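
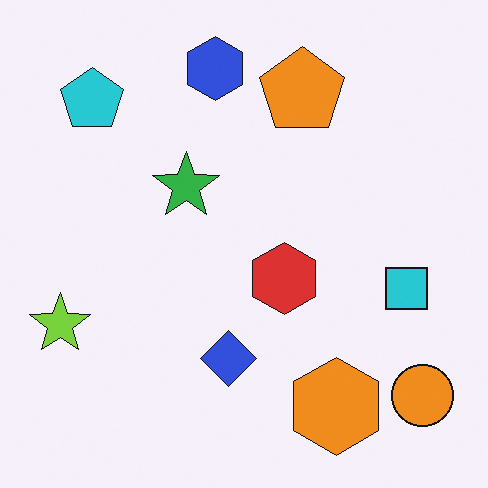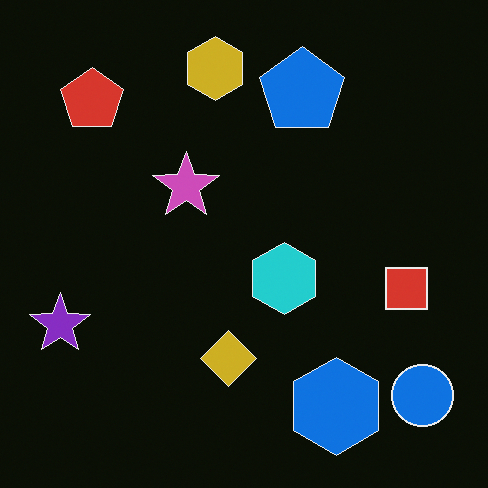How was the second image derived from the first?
The transformation is: color-inverted (negative).

The light background has become dark and every shape's color is its complement — a photographic negative.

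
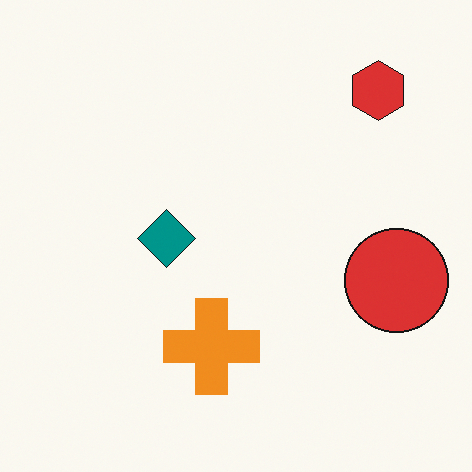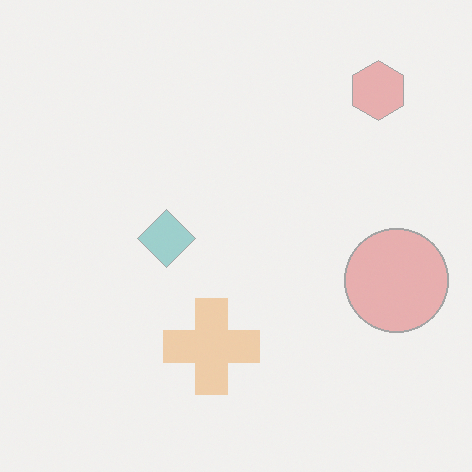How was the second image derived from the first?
Given much lower contrast.

Tones are pushed toward mid-grey across the whole image — a global contrast change.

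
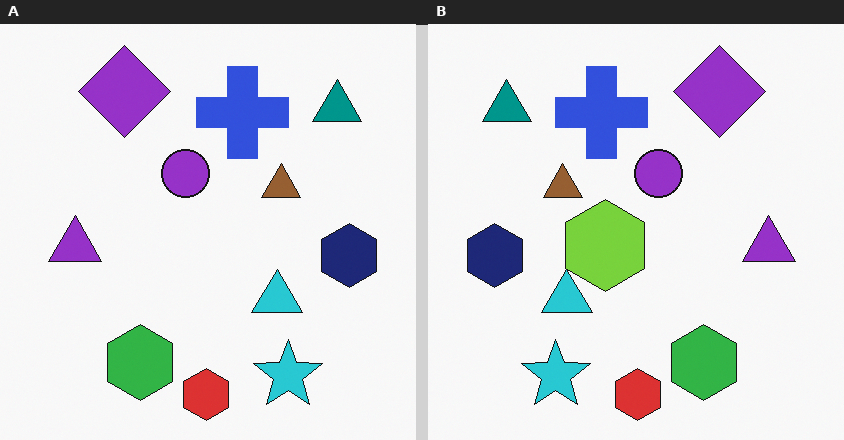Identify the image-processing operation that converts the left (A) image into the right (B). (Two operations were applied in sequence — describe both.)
This is the original image flipped horizontally (left ↔ right), then overlaid with an additional lime hexagon.

The navy hexagon is in the right of the left (A) image and the left of the right (B) — shapes on opposite sides of the vertical midline have swapped in a mirror flip. A lime hexagon appears in the right (B) image that is absent from the left (A).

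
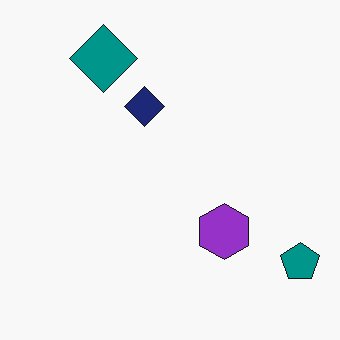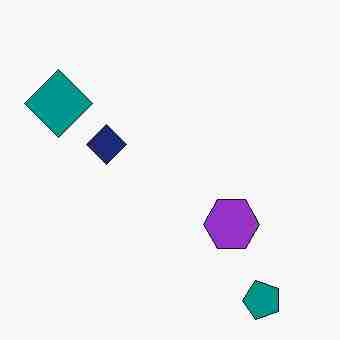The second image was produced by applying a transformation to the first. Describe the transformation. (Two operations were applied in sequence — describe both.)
The second image is the first heavily JPEG-compressed with obvious blocking artifacts, then transposed (reflected across the top-left ↔ bottom-right diagonal).

Blocky 8×8 compression artifacts appear around shape edges and the flat background shows ringing — characteristic JPEG degradation. Shapes have swapped their row and column positions — what was in the top-right is now in the bottom-left — a diagonal reflection.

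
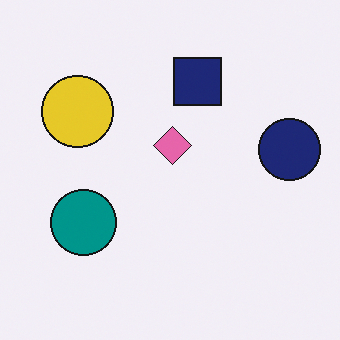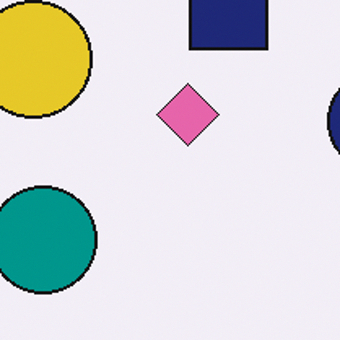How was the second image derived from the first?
It was cropped tightly and scaled back up.

The visible shapes are larger and the field of view is narrower; shapes near the original edges may be partly or wholly outside the frame — a crop-and-rescale.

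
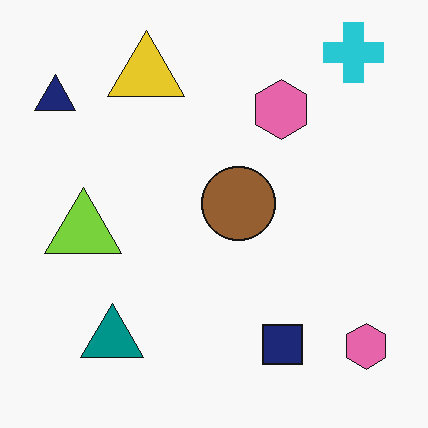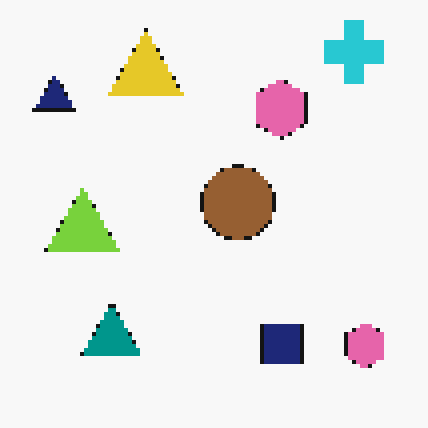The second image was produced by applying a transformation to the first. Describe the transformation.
Mildly pixelated.

Shapes are reduced to large square blocks; fine edges and outlines are lost — a downscale-then-upscale (mosaic) effect.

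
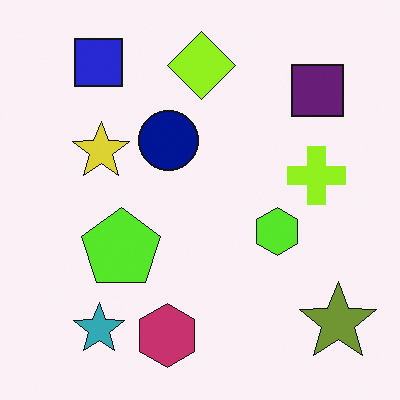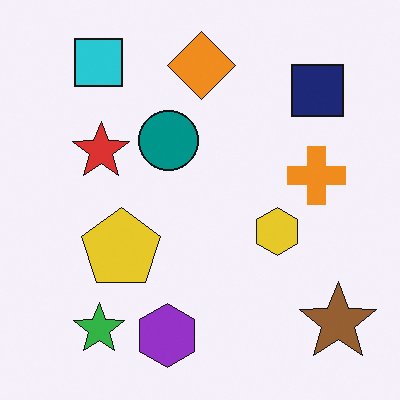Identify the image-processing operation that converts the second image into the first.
The image was hue-shifted slightly.

Every shape's color has rotated by the same amount around the hue wheel — a uniform hue shift.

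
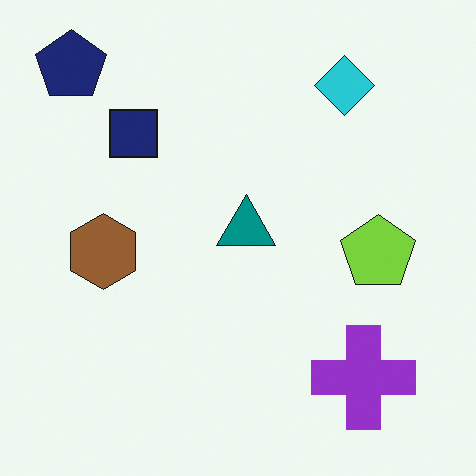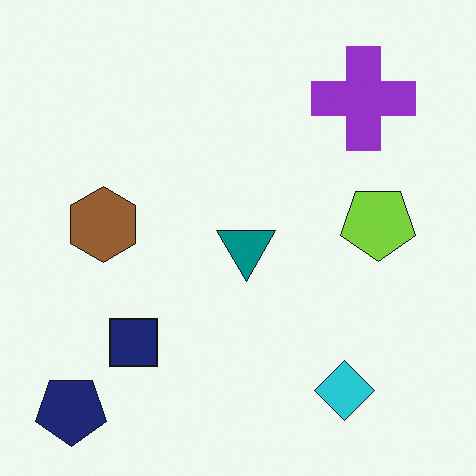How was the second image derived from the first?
The transformation is: flipped vertically (top ↔ bottom).

The navy pentagon is in the top-left of the first image and the bottom-left of the second — shapes on opposite sides of the horizontal midline have swapped in a mirror flip.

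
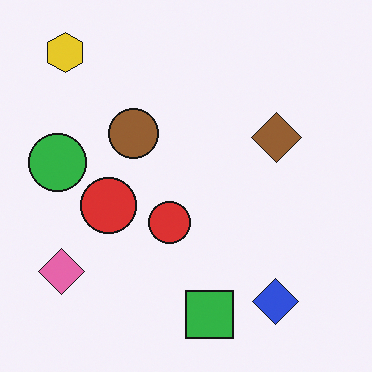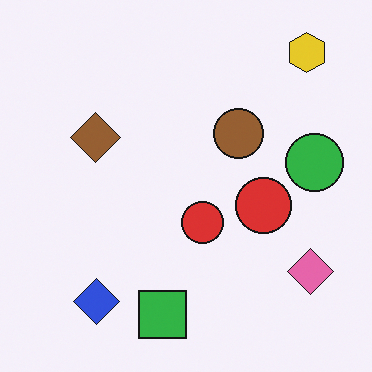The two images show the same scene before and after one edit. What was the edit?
The second image is the first flipped horizontally (left ↔ right).

The green circle is in the left of the first image and the right of the second — shapes on opposite sides of the vertical midline have swapped in a mirror flip.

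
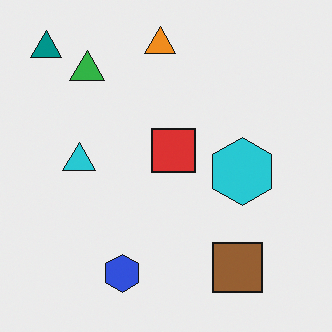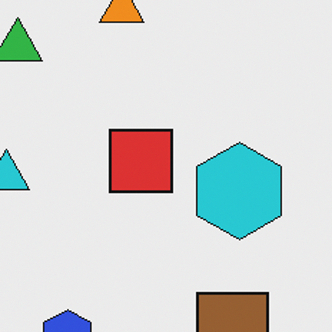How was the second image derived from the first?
This is the original image cropped slightly and scaled back up.

The visible shapes are larger and the field of view is narrower; shapes near the original edges may be partly or wholly outside the frame — a crop-and-rescale.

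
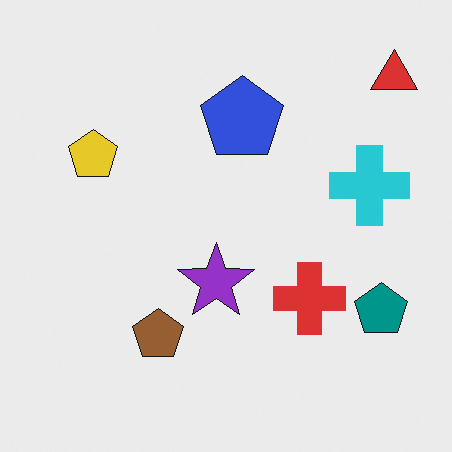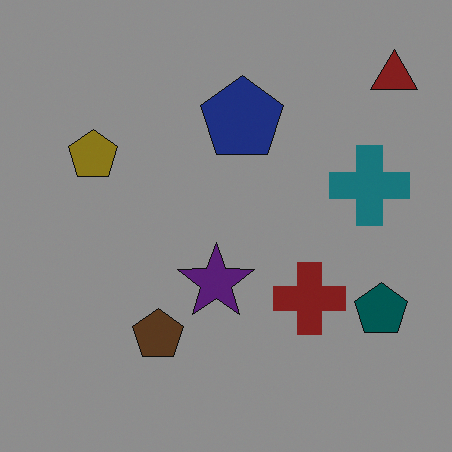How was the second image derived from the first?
Substantially darkened.

Every pixel — background and shapes alike — is uniformly darkened.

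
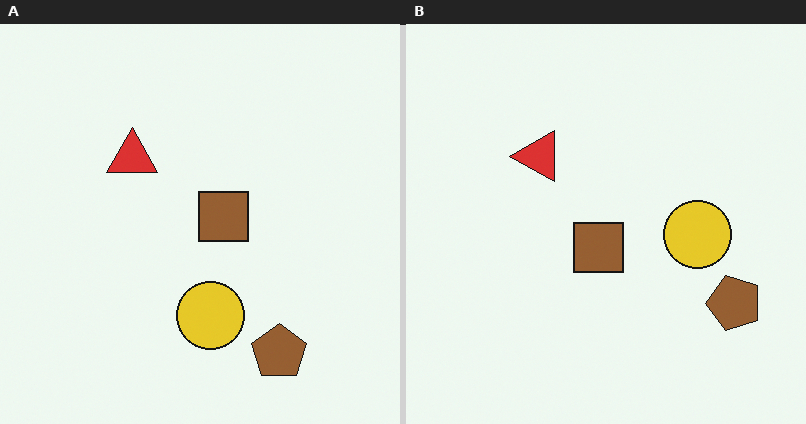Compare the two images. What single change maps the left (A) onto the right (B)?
Transposed (reflected across the top-left ↔ bottom-right diagonal).

Shapes have swapped their row and column positions — what was in the top-right is now in the bottom-left — a diagonal reflection.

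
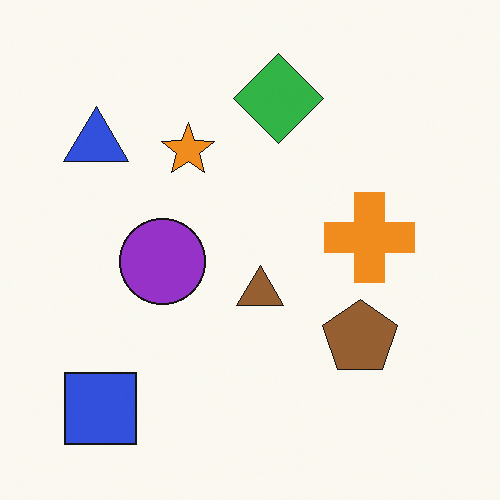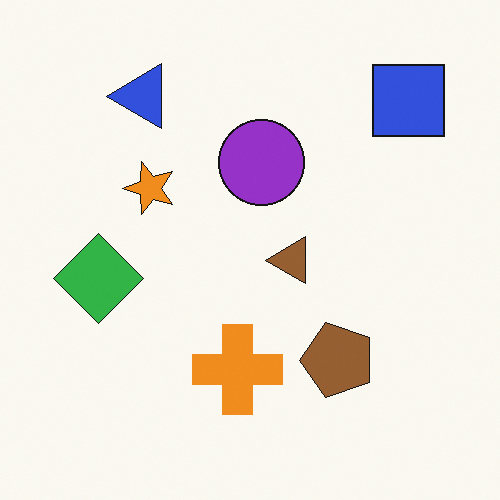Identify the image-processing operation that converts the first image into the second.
Transposed (reflected across the top-left ↔ bottom-right diagonal).

Shapes have swapped their row and column positions — what was in the top-right is now in the bottom-left — a diagonal reflection.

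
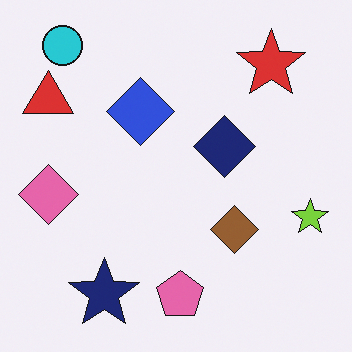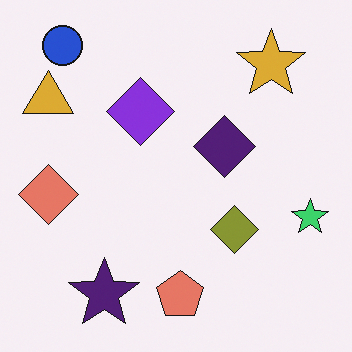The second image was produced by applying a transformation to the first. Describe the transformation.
The image was hue-shifted by a small amount.

Every shape's color has rotated by the same amount around the hue wheel — a uniform hue shift.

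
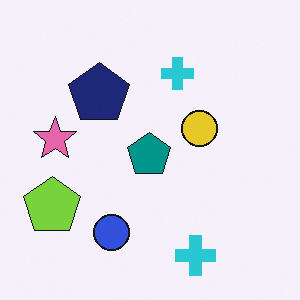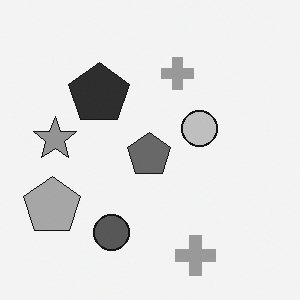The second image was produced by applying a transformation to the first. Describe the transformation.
The transformation is: converted to grayscale.

All color is removed — every shape is now a shade of grey.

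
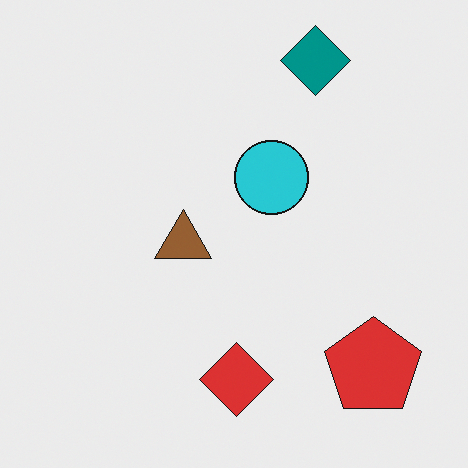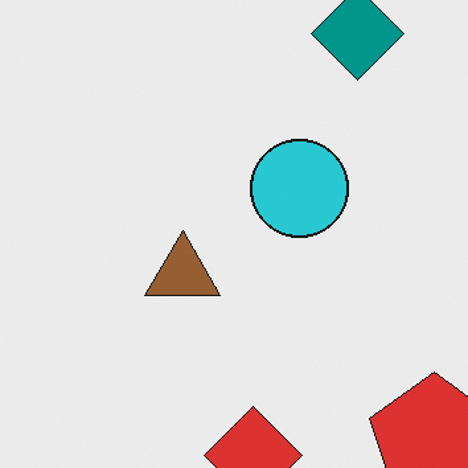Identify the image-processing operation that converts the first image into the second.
The image was cropped to a modestly smaller region and rescaled.

The visible shapes are larger and the field of view is narrower; shapes near the original edges may be partly or wholly outside the frame — a crop-and-rescale.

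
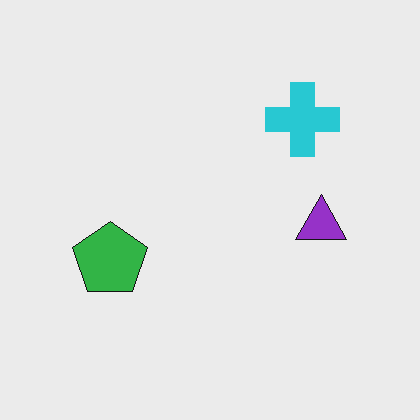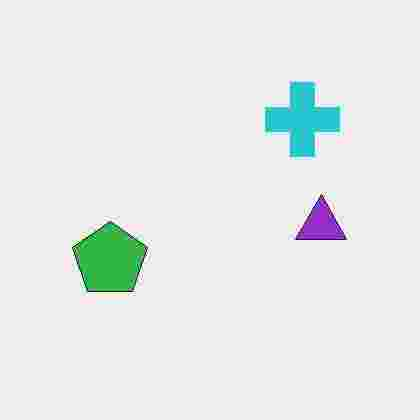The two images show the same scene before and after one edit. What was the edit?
The transformation is: heavily JPEG-compressed with obvious blocking artifacts.

Blocky 8×8 compression artifacts appear around shape edges and the flat background shows ringing — characteristic JPEG degradation.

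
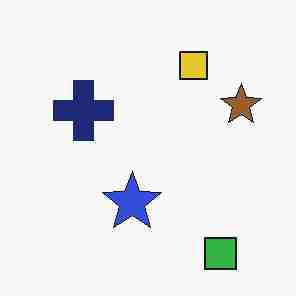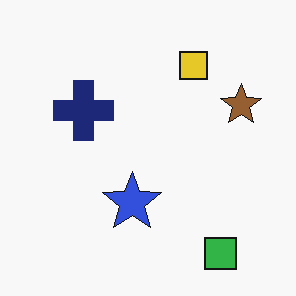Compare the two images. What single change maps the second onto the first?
The first image is the second degraded with heavy JPEG compression.

Blocky 8×8 compression artifacts appear around shape edges and the flat background shows ringing — characteristic JPEG degradation.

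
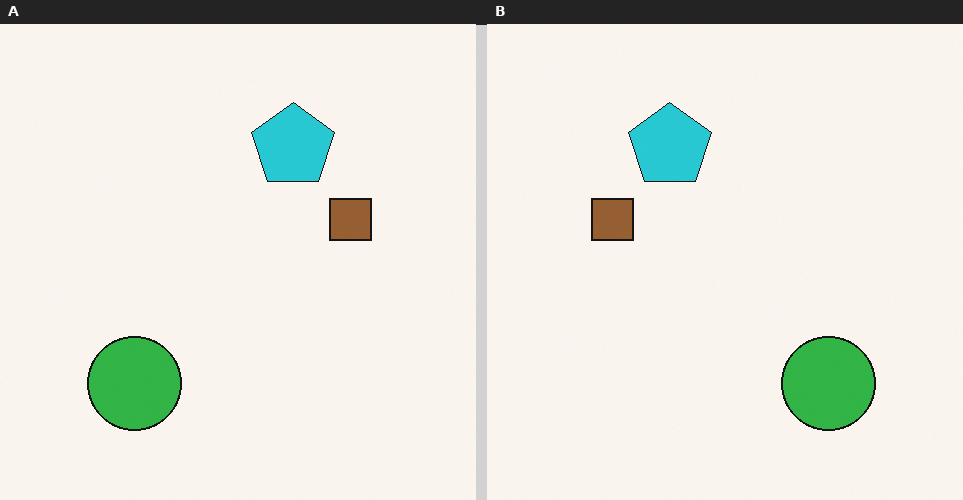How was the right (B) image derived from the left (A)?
It was flipped horizontally (left ↔ right).

The brown square is in the right of the left (A) image and the left of the right (B) — shapes on opposite sides of the vertical midline have swapped in a mirror flip.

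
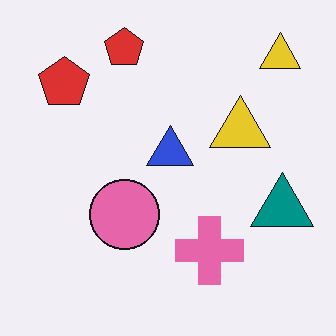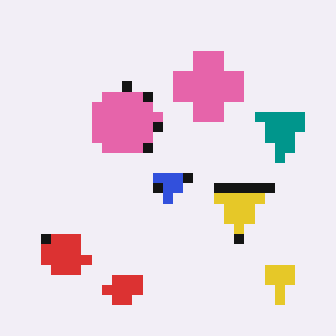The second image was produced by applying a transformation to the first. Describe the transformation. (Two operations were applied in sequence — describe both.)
Heavily pixelated into large blocks, then flipped vertically (top ↔ bottom).

Shapes are reduced to large square blocks; fine edges and outlines are lost — a downscale-then-upscale (mosaic) effect. The pink cross is in the bottom of the first image and the top of the second — shapes on opposite sides of the horizontal midline have swapped in a mirror flip.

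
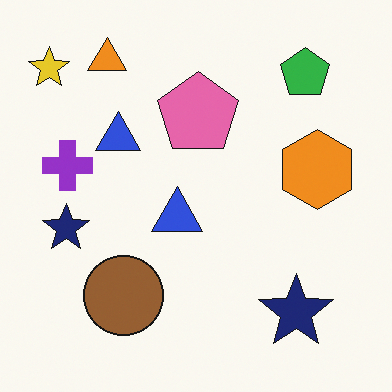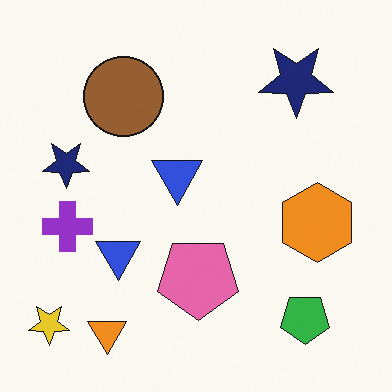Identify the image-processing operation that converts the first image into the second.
This is the original image flipped vertically (top ↔ bottom).

The orange triangle is in the top-left of the first image and the bottom-left of the second — shapes on opposite sides of the horizontal midline have swapped in a mirror flip.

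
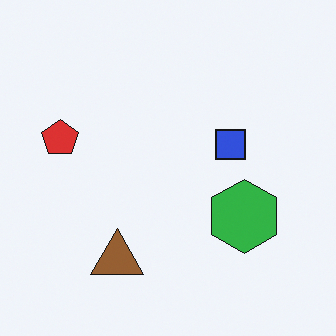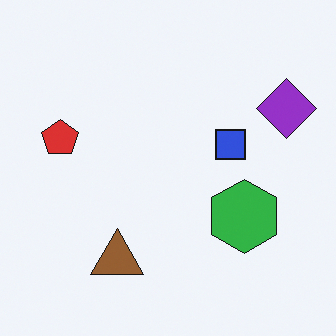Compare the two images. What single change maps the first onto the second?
It was overlaid with an additional purple diamond.

A purple diamond appears in the second image that is absent from the first.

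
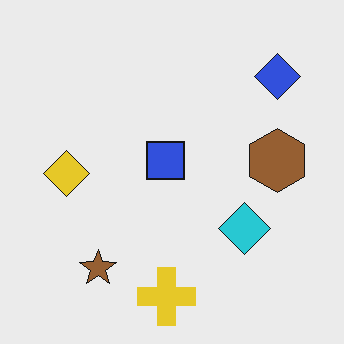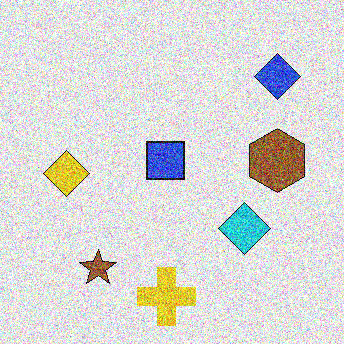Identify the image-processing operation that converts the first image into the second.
This is the original image degraded with a thick layer of grain.

Random speckle covers the whole image, including the flat background.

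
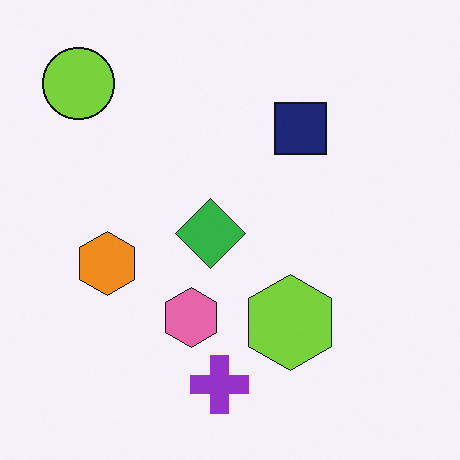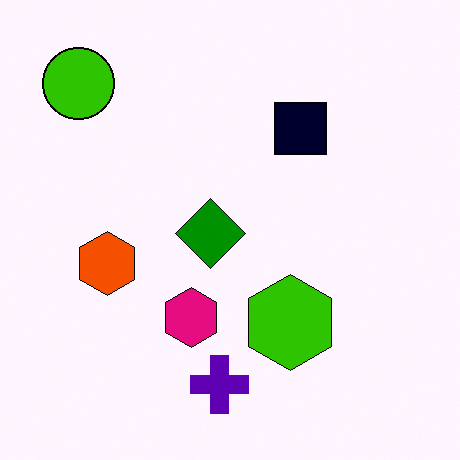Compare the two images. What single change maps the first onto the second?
The transformation is: given much higher contrast.

Tones are pushed away from mid-grey across the whole image — a global contrast change.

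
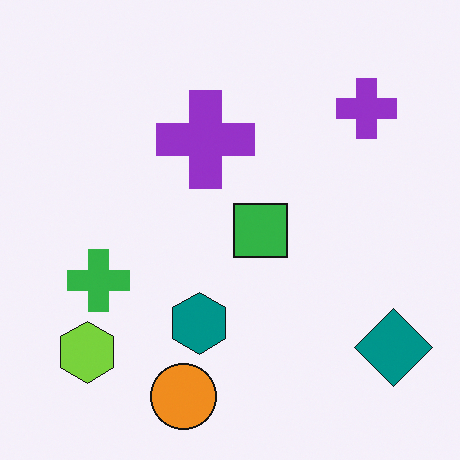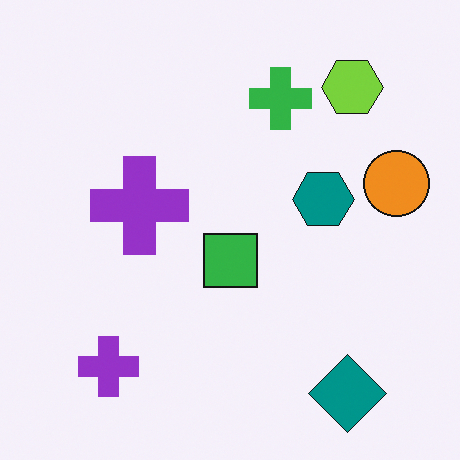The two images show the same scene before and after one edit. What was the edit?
The second image is the first transposed (reflected across the top-left ↔ bottom-right diagonal).

Shapes have swapped their row and column positions — what was in the top-right is now in the bottom-left — a diagonal reflection.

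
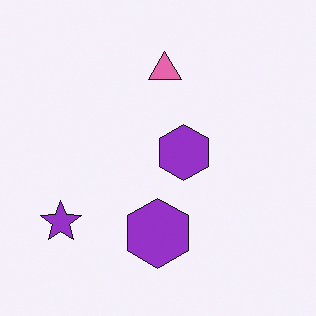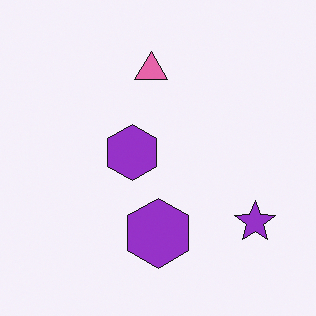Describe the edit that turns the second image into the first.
This is the original image flipped horizontally (left ↔ right).

The purple star is in the bottom-right of the second image and the bottom-left of the first — shapes on opposite sides of the vertical midline have swapped in a mirror flip.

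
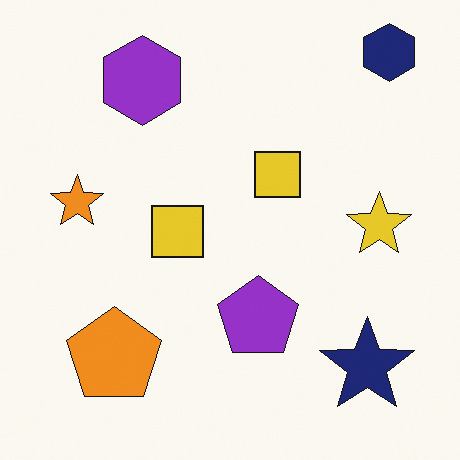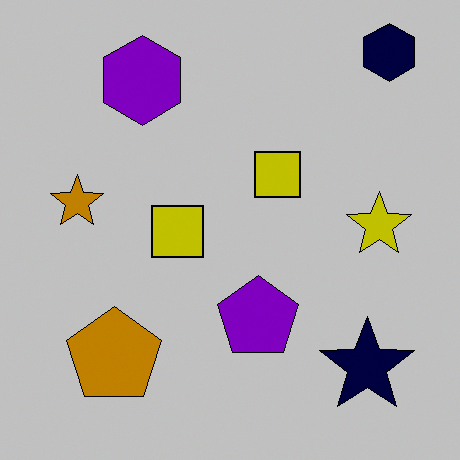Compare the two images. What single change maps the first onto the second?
Aggressively posterized.

Each flat color has snapped to a coarser quantized level — most visibly, the near-white background has dropped to a flat grey.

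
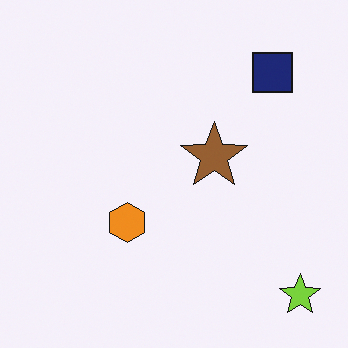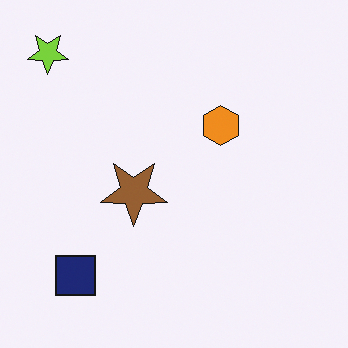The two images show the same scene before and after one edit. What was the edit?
The second image is the first rotated 180°.

The lime star sits in the bottom-right of the first image and the top-left of the second — consistent with a whole-image 180° rotation.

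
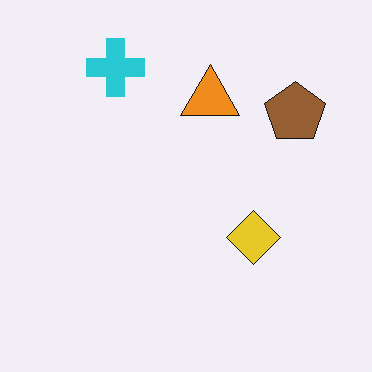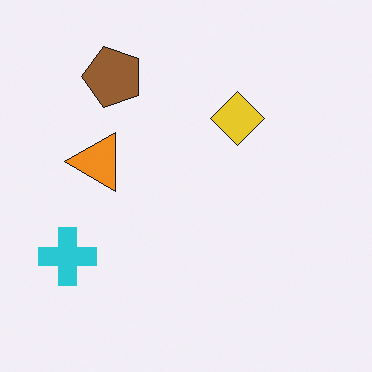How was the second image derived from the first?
Rotated 90° counter-clockwise.

The cyan cross sits in the top-left of the first image and the bottom-left of the second — consistent with a whole-image 90° counter-clockwise rotation.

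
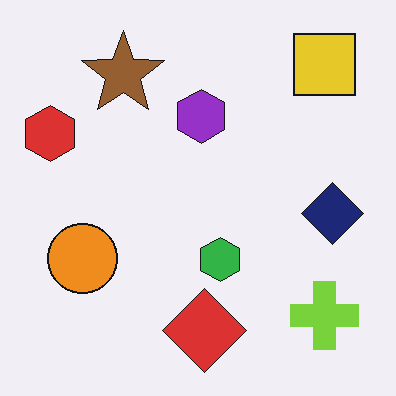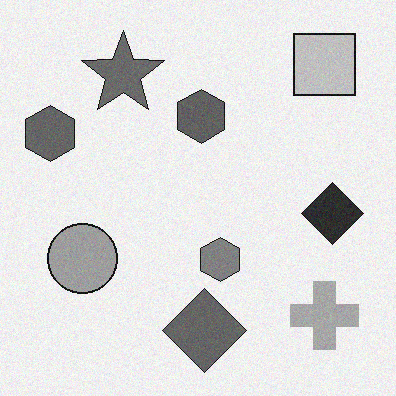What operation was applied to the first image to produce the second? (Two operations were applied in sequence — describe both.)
Converted to grayscale, then degraded with subtle gaussian noise.

All color is removed — every shape is now a shade of grey. Random speckle covers the whole image, including the flat background.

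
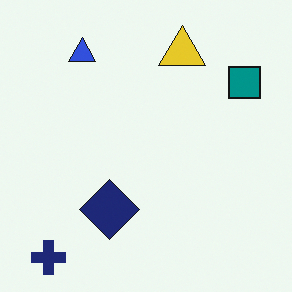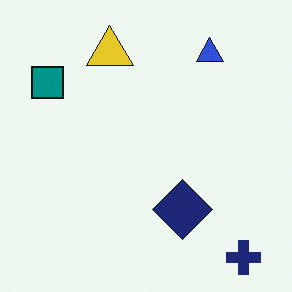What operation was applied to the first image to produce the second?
The second image is the first flipped horizontally (left ↔ right).

The teal square is in the top-right of the first image and the top-left of the second — shapes on opposite sides of the vertical midline have swapped in a mirror flip.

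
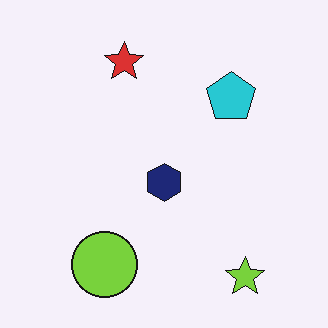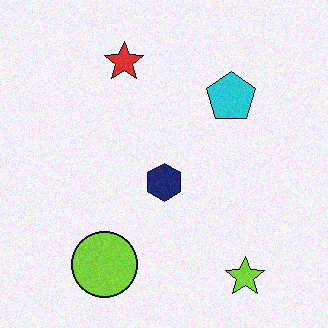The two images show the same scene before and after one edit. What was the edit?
The second image is the first degraded with light additive noise.

Random speckle covers the whole image, including the flat background.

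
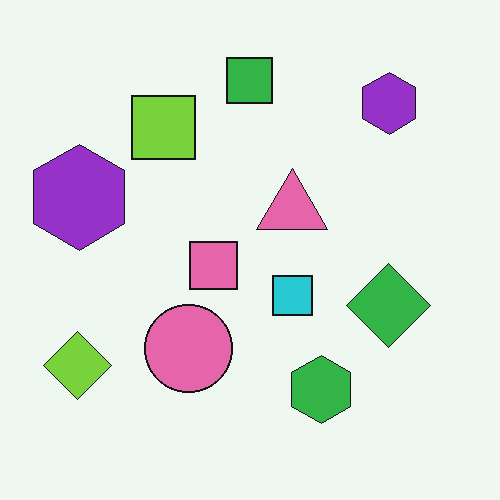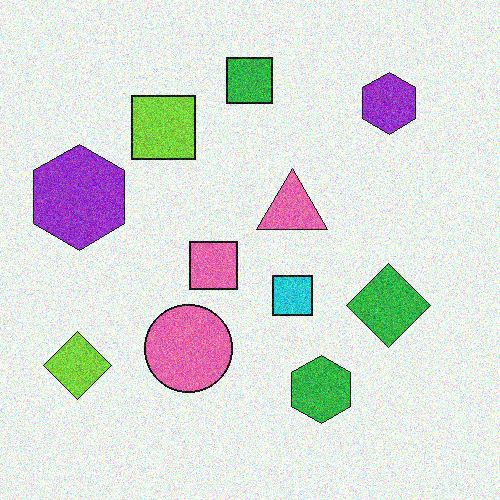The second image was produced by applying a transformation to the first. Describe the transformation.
The image was degraded with moderate additive noise.

Random speckle covers the whole image, including the flat background.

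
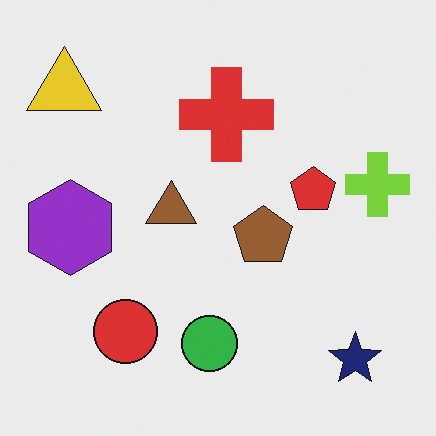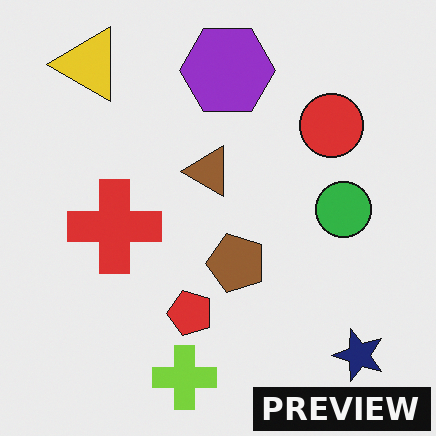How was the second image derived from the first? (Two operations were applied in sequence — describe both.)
It was transposed (reflected across the top-left ↔ bottom-right diagonal), then watermarked with the text "PREVIEW" in the lower-right corner.

Shapes have swapped their row and column positions — what was in the top-right is now in the bottom-left — a diagonal reflection. A dark label reading "PREVIEW" appears in the lower-right corner.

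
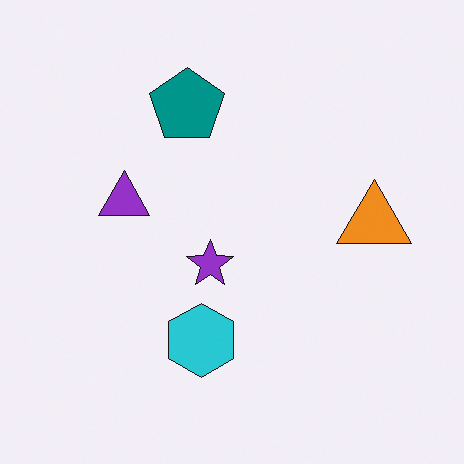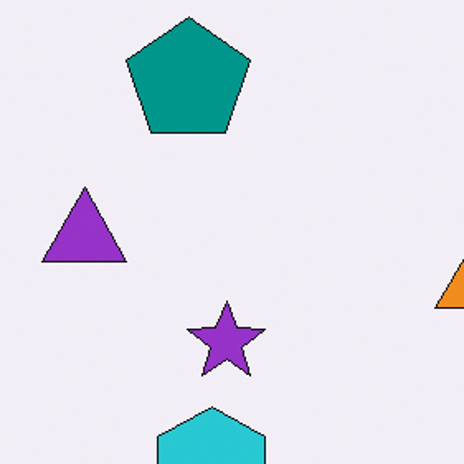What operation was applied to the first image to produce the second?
The second image is the first cropped to a noticeably smaller region and rescaled.

The visible shapes are larger and the field of view is narrower; shapes near the original edges may be partly or wholly outside the frame — a crop-and-rescale.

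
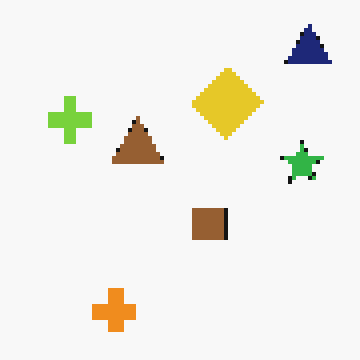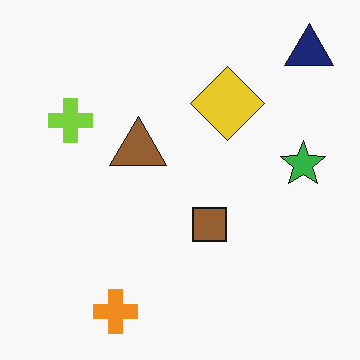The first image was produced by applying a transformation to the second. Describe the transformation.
The first image is the second mildly pixelated.

Shapes are reduced to large square blocks; fine edges and outlines are lost — a downscale-then-upscale (mosaic) effect.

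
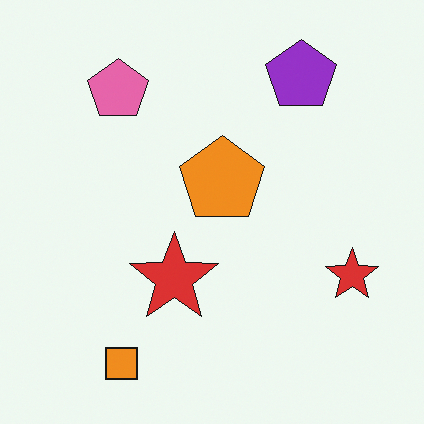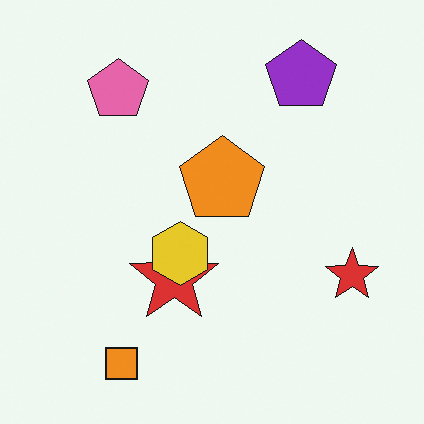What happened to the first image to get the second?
This is the original image overlaid with an additional yellow hexagon.

A yellow hexagon appears in the second image that is absent from the first.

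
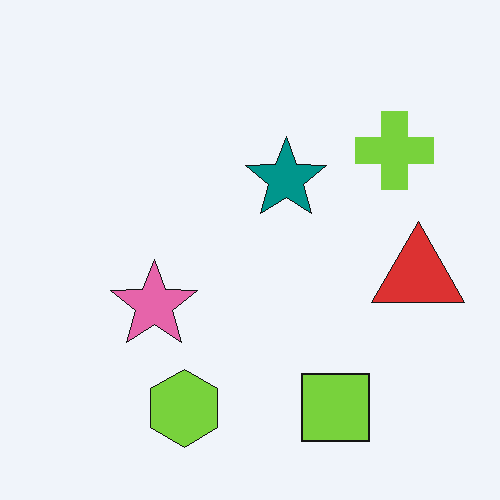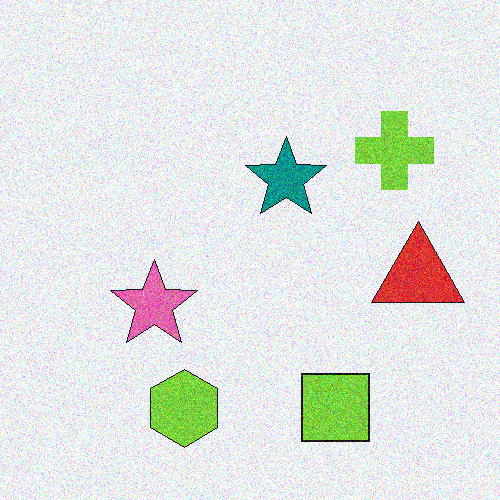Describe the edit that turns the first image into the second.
Degraded with moderate additive noise.

Random speckle covers the whole image, including the flat background.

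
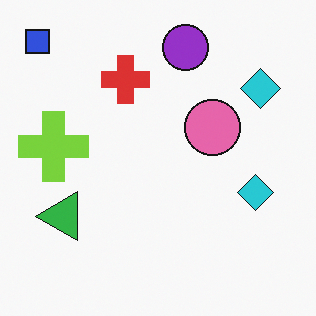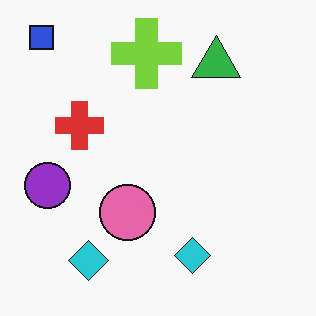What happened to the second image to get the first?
The transformation is: transposed (reflected across the top-left ↔ bottom-right diagonal).

Shapes have swapped their row and column positions — what was in the top-right is now in the bottom-left — a diagonal reflection.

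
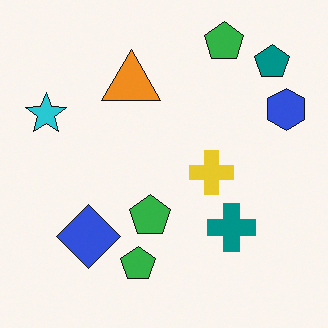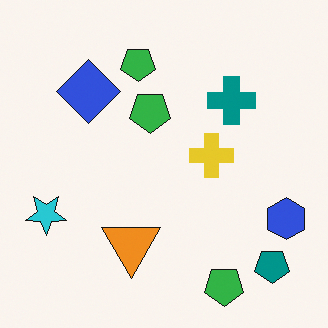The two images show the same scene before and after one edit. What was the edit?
The second image is the first flipped vertically (top ↔ bottom).

The teal pentagon is in the top-right of the first image and the bottom-right of the second — shapes on opposite sides of the horizontal midline have swapped in a mirror flip.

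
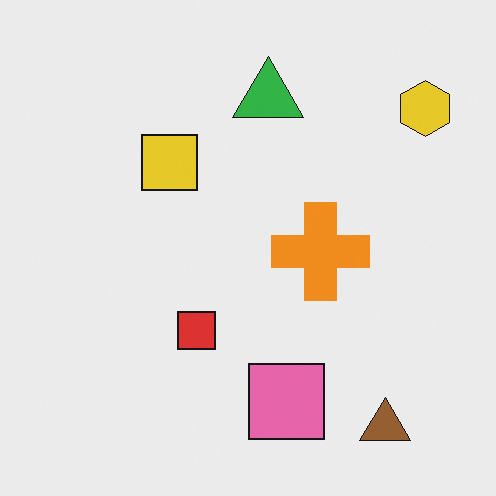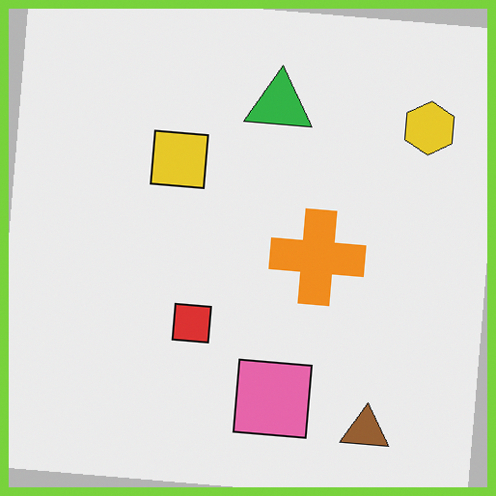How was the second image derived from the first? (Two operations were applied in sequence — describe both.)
The image was rotated clockwise by a small amount, then framed with a lime border.

Every shape is tilted by the same angle and the image corners show triangular fill wedges — a whole-image rotation by a non-right angle. A solid lime frame runs around the edge of the second image, with the content slightly shrunk inside it.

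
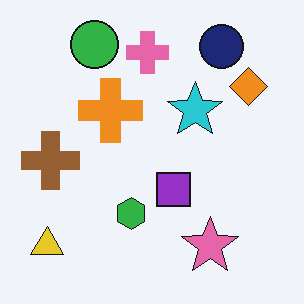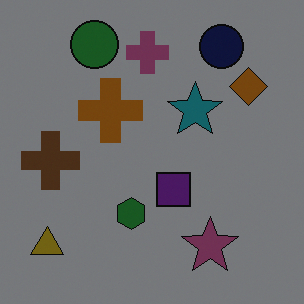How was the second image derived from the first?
It was darkened a lot.

Every pixel — background and shapes alike — is uniformly darkened.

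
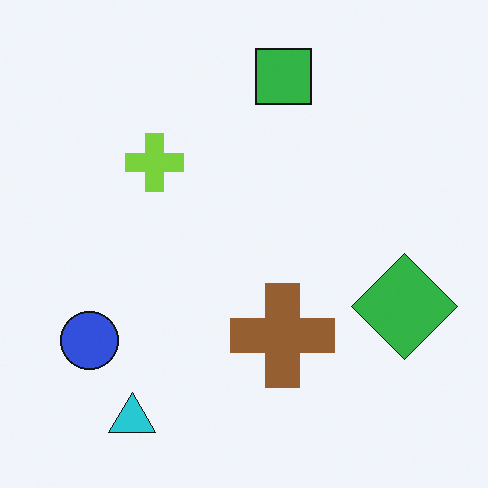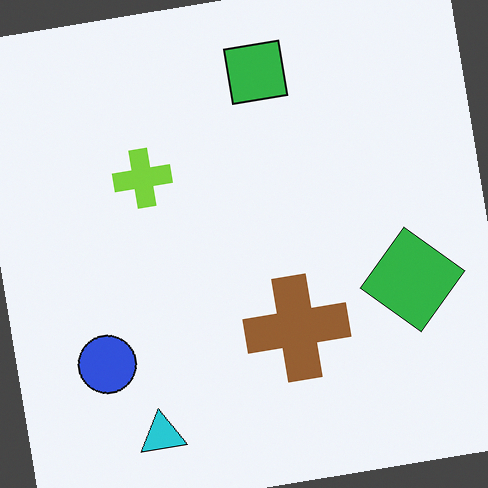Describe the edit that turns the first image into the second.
The image was rotated counter-clockwise by a few degrees.

Every shape is tilted by the same angle and the image corners show triangular fill wedges — a whole-image rotation by a non-right angle.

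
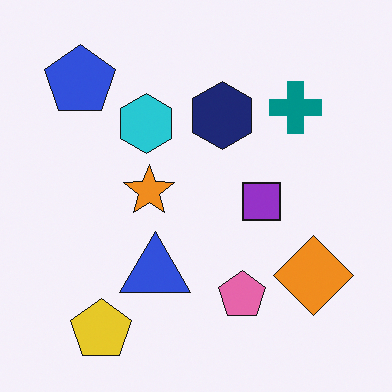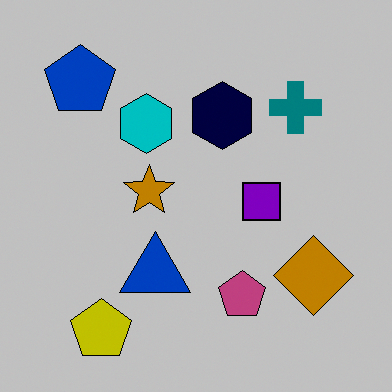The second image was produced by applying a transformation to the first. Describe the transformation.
Heavily posterized to just a handful of flat colors.

Each flat color has snapped to a coarser quantized level — most visibly, the near-white background has dropped to a flat grey.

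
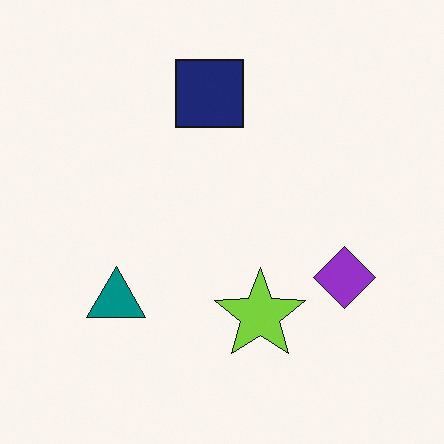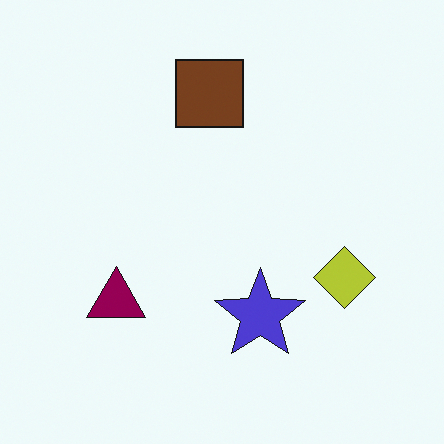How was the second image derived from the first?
Hue-shifted by a moderate amount.

Every shape's color has rotated by the same amount around the hue wheel — a uniform hue shift.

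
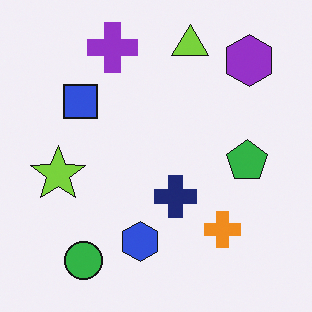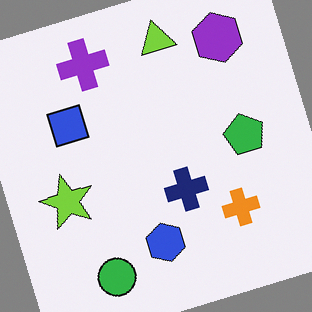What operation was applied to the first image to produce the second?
The image was rotated counter-clockwise by a clearly visible amount.

Every shape is tilted by the same angle and the image corners show triangular fill wedges — a whole-image rotation by a non-right angle.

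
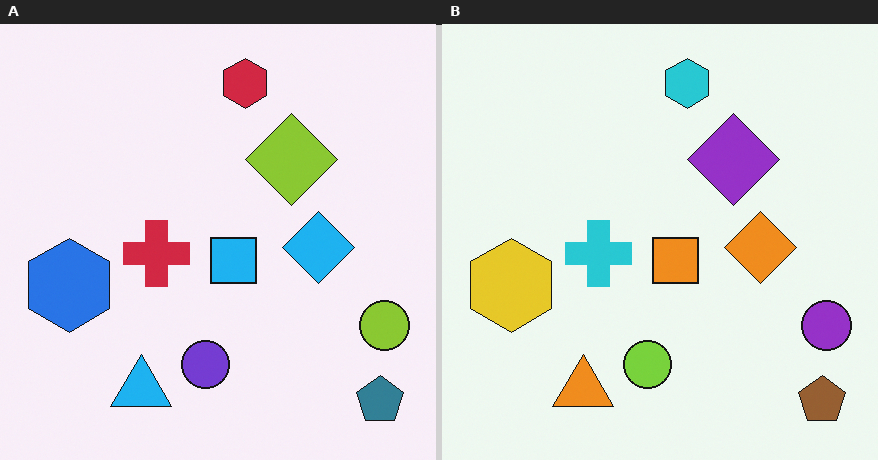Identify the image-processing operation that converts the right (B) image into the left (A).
The transformation is: hue-shifted by a large amount.

Every shape's color has rotated by the same amount around the hue wheel — a uniform hue shift.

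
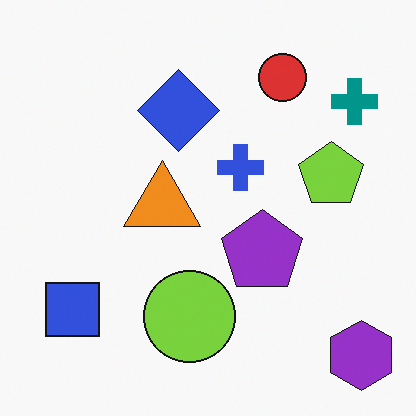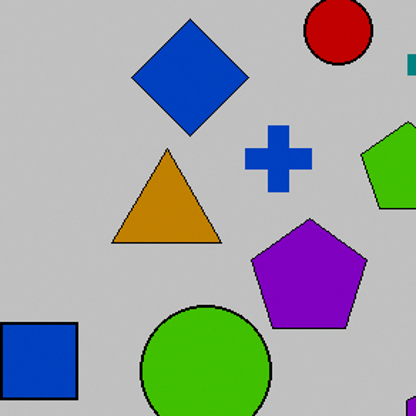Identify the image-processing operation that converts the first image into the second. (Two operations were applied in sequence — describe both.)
Aggressively posterized, then cropped slightly and scaled back up.

Each flat color has snapped to a coarser quantized level — most visibly, the near-white background has dropped to a flat grey. The visible shapes are larger and the field of view is narrower; shapes near the original edges may be partly or wholly outside the frame — a crop-and-rescale.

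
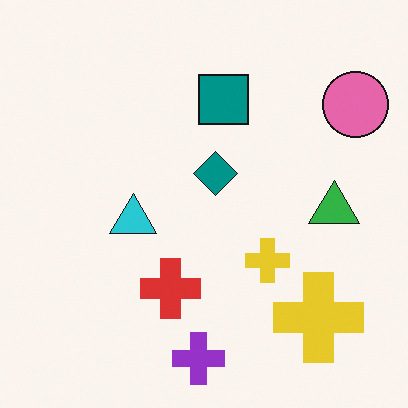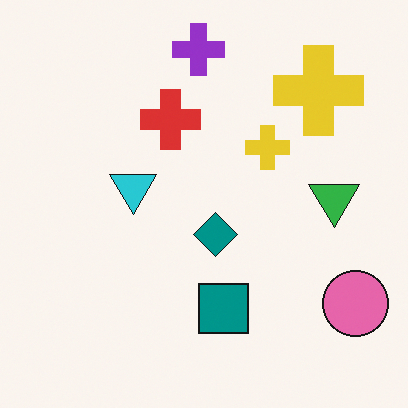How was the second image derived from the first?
The image was flipped vertically (top ↔ bottom).

The purple cross is in the bottom of the first image and the top of the second — shapes on opposite sides of the horizontal midline have swapped in a mirror flip.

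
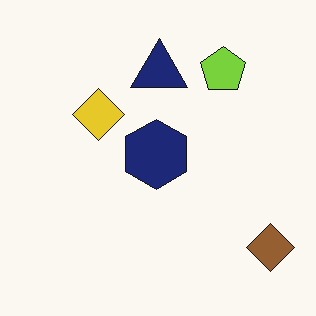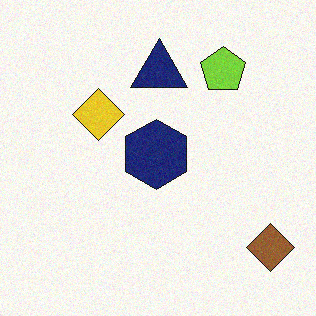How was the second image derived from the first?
The image was degraded with subtle gaussian noise.

Random speckle covers the whole image, including the flat background.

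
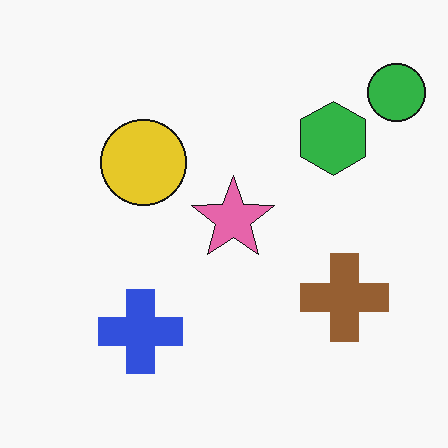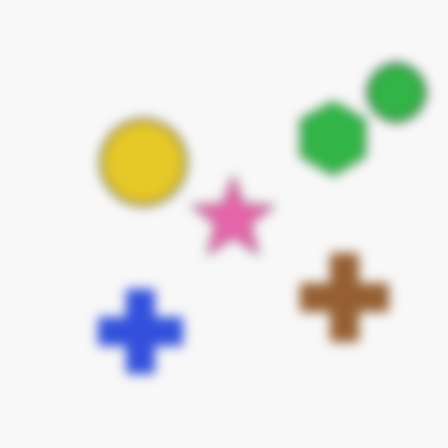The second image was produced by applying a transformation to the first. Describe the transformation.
This is the original image strongly gaussian-blurred.

Shape edges and outlines are uniformly softened across the whole image.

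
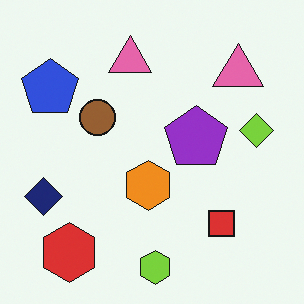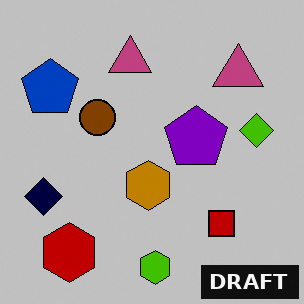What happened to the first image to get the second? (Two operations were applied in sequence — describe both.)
The second image is the first heavily posterized to just a handful of flat colors, then watermarked with the text "DRAFT" in the lower-right corner.

Each flat color has snapped to a coarser quantized level — most visibly, the near-white background has dropped to a flat grey. A dark label reading "DRAFT" appears in the lower-right corner.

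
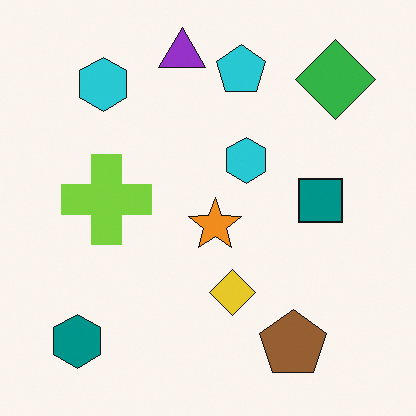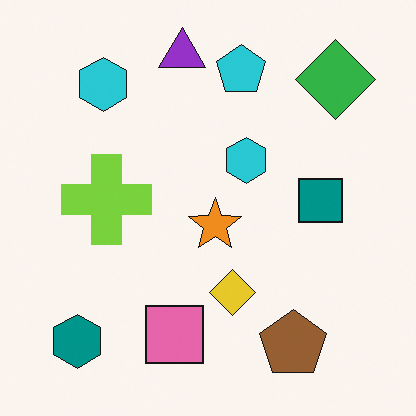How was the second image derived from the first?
The transformation is: overlaid with an additional pink square.

A pink square appears in the second image that is absent from the first.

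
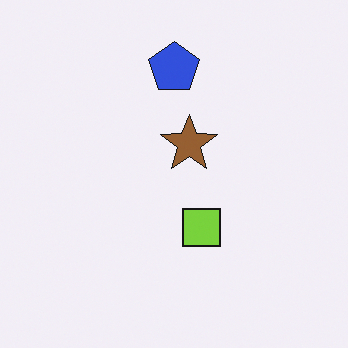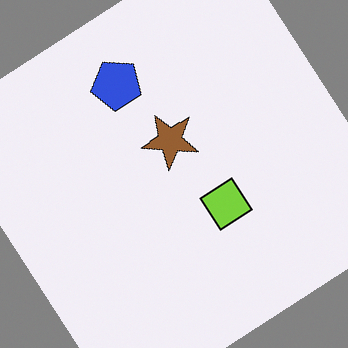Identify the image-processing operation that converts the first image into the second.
This is the original image rotated counter-clockwise by a large amount — several tens of degrees.

Every shape is tilted by the same angle and the image corners show triangular fill wedges — a whole-image rotation by a non-right angle.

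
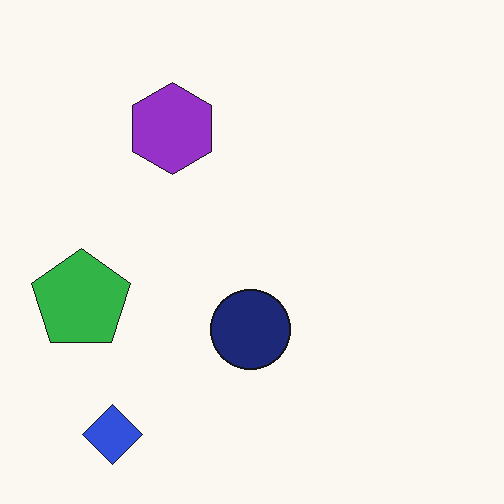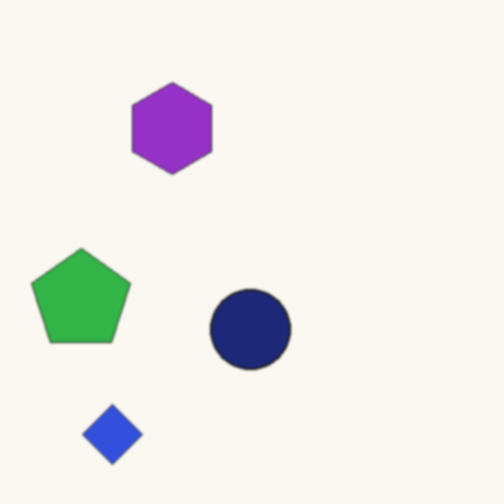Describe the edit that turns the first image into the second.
Given a subtle gaussian blur.

Shape edges and outlines are uniformly softened across the whole image.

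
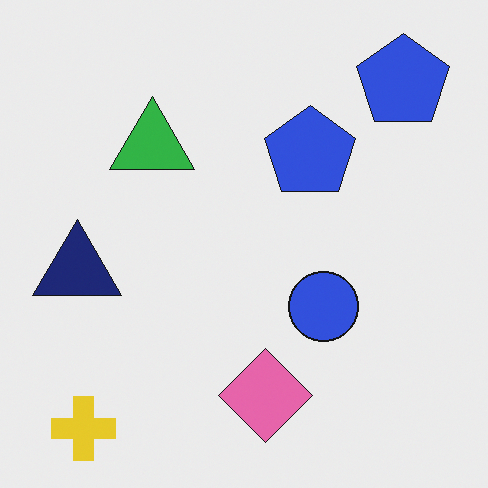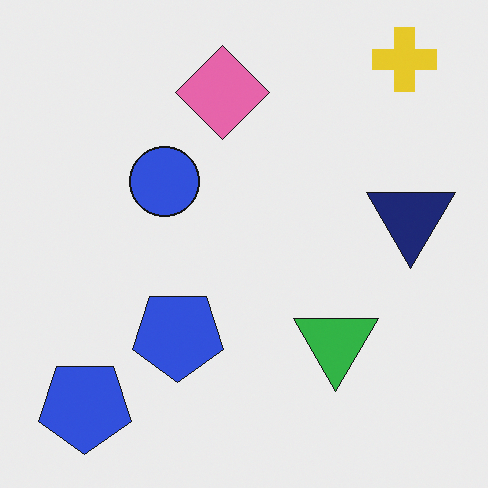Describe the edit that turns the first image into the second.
It was rotated 180°.

The yellow cross sits in the bottom-left of the first image and the top-right of the second — consistent with a whole-image 180° rotation.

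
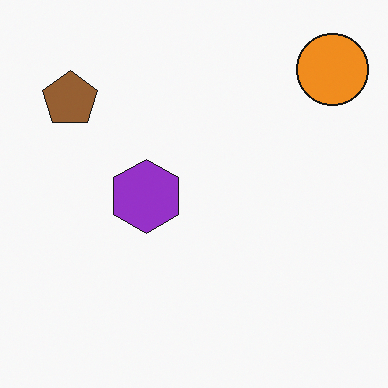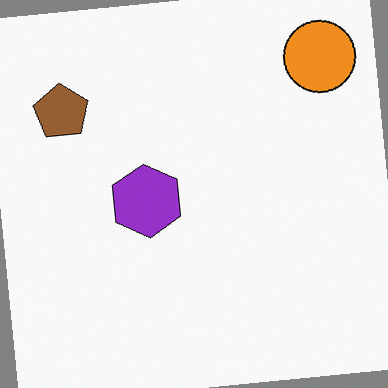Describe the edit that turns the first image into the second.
This is the original image rotated counter-clockwise by a few degrees.

Every shape is tilted by the same angle and the image corners show triangular fill wedges — a whole-image rotation by a non-right angle.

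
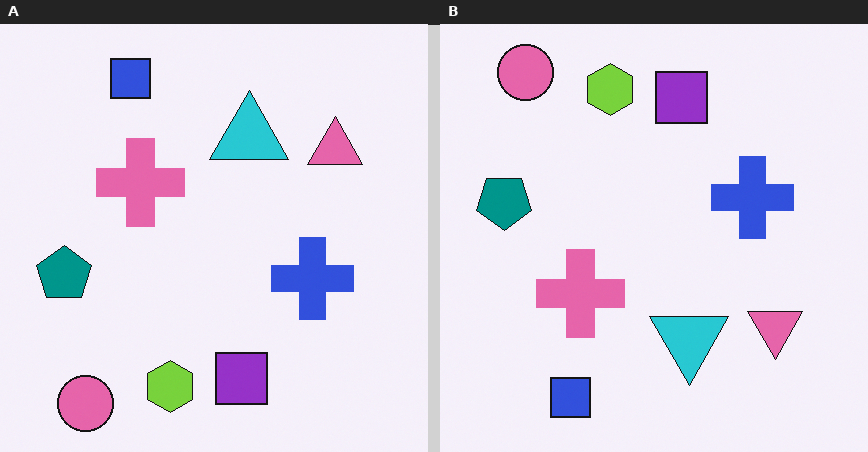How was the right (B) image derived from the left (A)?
This is the original image flipped vertically (top ↔ bottom).

The pink circle is in the bottom-left of the left (A) image and the top-left of the right (B) — shapes on opposite sides of the horizontal midline have swapped in a mirror flip.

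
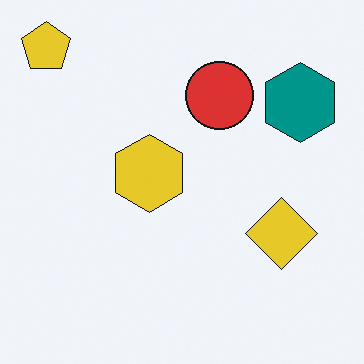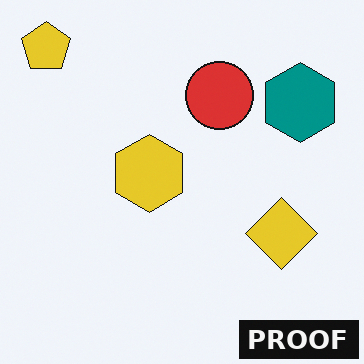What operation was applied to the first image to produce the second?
This is the original image watermarked with the text "PROOF" in the lower-right corner.

A dark label reading "PROOF" appears in the lower-right corner.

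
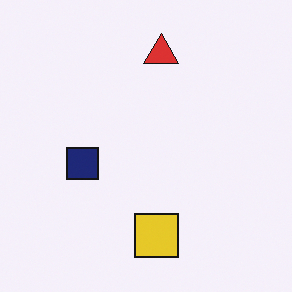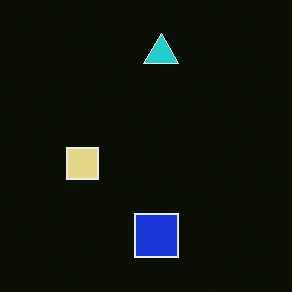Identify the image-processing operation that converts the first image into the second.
Color-inverted (negative).

The light background has become dark and every shape's color is its complement — a photographic negative.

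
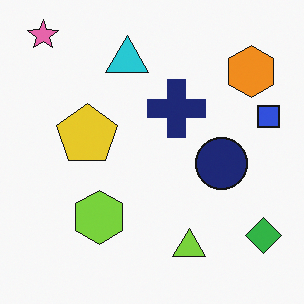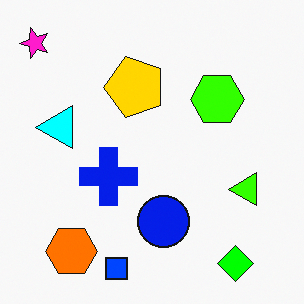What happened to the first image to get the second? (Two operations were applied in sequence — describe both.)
It was transposed (reflected across the top-left ↔ bottom-right diagonal), then made much more vivid (saturation change).

Shapes have swapped their row and column positions — what was in the top-right is now in the bottom-left — a diagonal reflection. All colors are more vivid — a global saturation change.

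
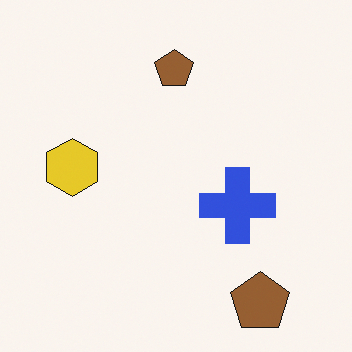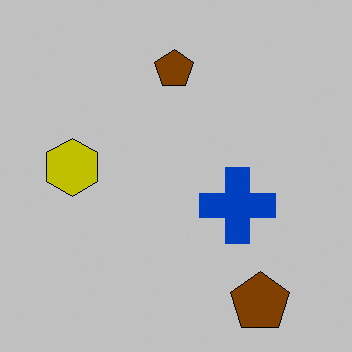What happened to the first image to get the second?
The transformation is: aggressively posterized.

Each flat color has snapped to a coarser quantized level — most visibly, the near-white background has dropped to a flat grey.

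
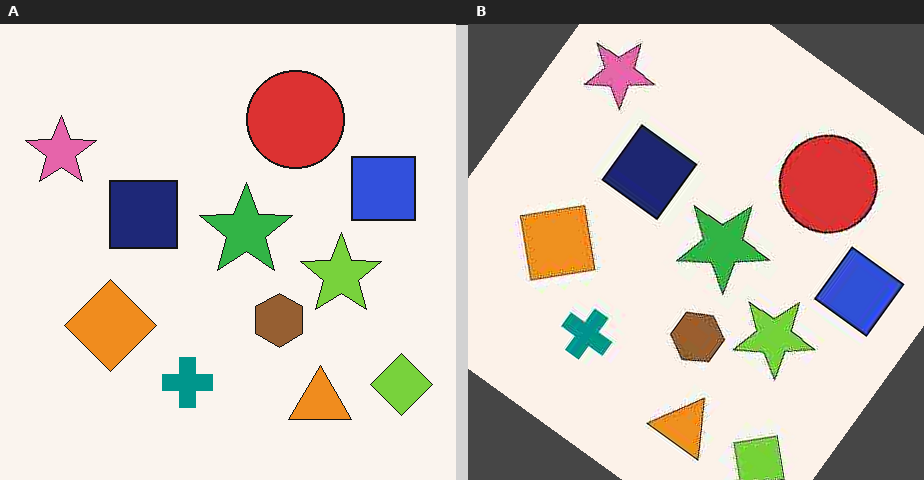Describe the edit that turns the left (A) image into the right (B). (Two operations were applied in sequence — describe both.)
Heavily JPEG-compressed with obvious blocking artifacts, then rotated clockwise by a large amount — several tens of degrees.

Blocky 8×8 compression artifacts appear around shape edges and the flat background shows ringing — characteristic JPEG degradation. Every shape is tilted by the same angle and the image corners show triangular fill wedges — a whole-image rotation by a non-right angle.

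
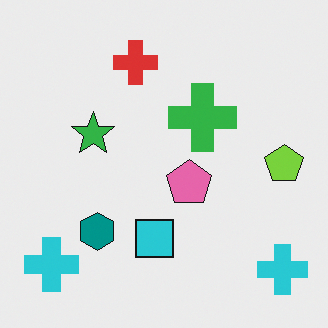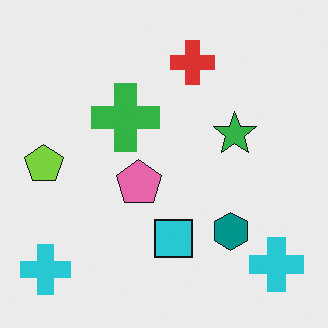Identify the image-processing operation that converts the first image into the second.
The transformation is: flipped horizontally (left ↔ right).

The lime pentagon is in the right of the first image and the left of the second — shapes on opposite sides of the vertical midline have swapped in a mirror flip.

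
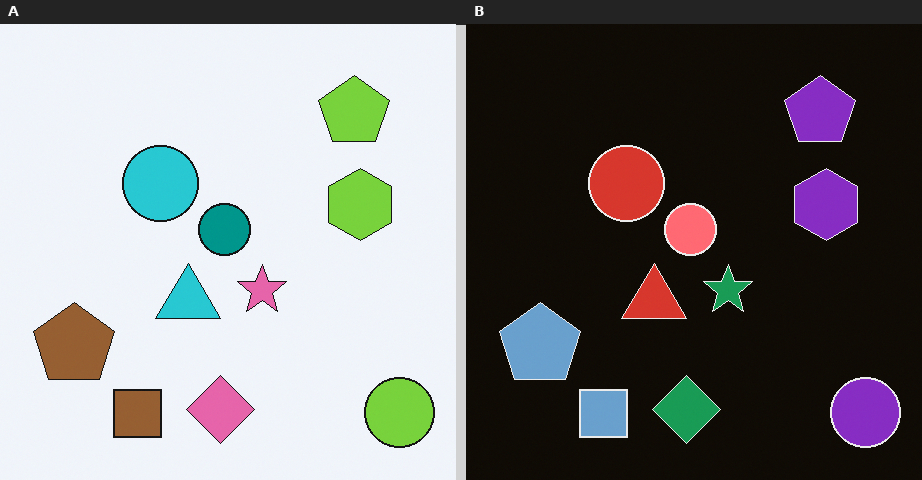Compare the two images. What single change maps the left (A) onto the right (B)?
Color-inverted (negative).

The light background has become dark and every shape's color is its complement — a photographic negative.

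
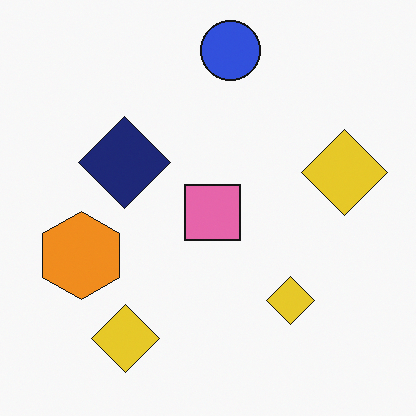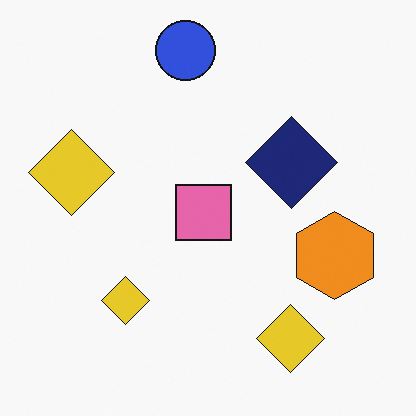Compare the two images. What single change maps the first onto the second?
The image was flipped horizontally (left ↔ right).

The orange hexagon is in the left of the first image and the right of the second — shapes on opposite sides of the vertical midline have swapped in a mirror flip.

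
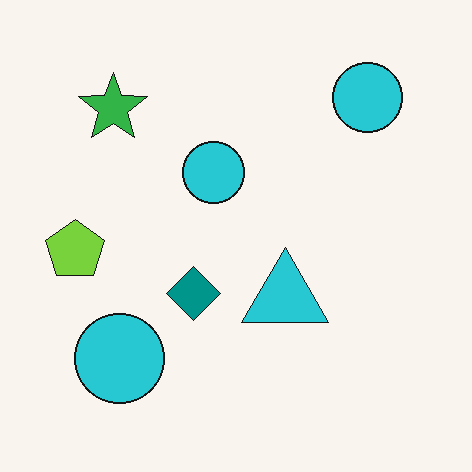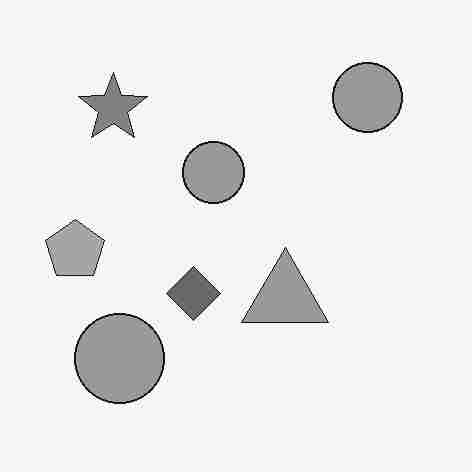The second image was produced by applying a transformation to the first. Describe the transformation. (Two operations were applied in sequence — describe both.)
It was converted to grayscale, then heavily JPEG-compressed with obvious blocking artifacts.

All color is removed — every shape is now a shade of grey. Blocky 8×8 compression artifacts appear around shape edges and the flat background shows ringing — characteristic JPEG degradation.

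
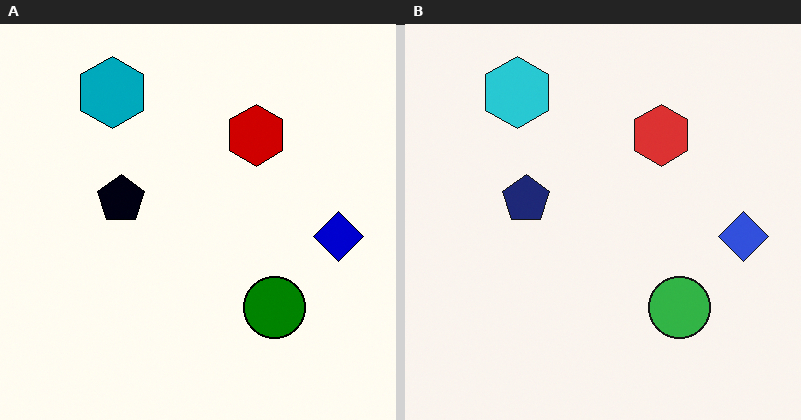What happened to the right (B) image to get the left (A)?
The left (A) image is the right (B) given much higher contrast.

Tones are pushed away from mid-grey across the whole image — a global contrast change.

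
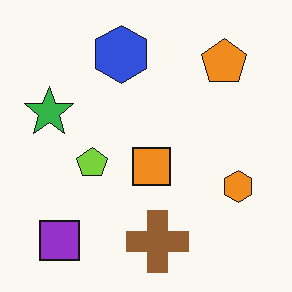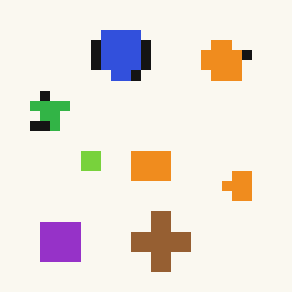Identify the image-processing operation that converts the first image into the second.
The second image is the first coarsely pixelated.

Shapes are reduced to large square blocks; fine edges and outlines are lost — a downscale-then-upscale (mosaic) effect.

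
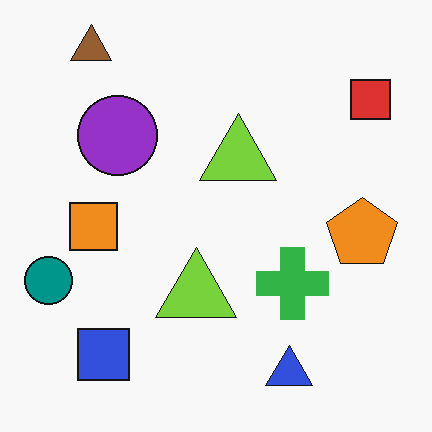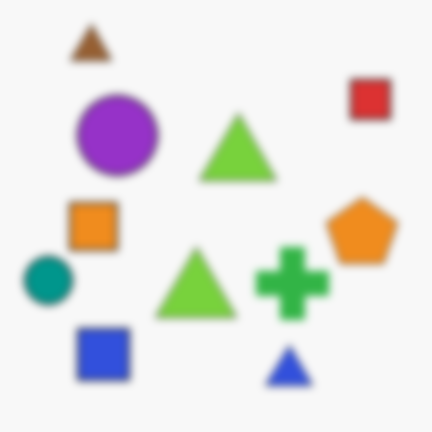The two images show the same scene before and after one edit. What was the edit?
The transformation is: moderately blurred.

Shape edges and outlines are uniformly softened across the whole image.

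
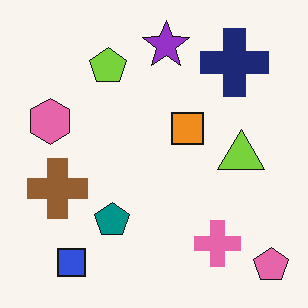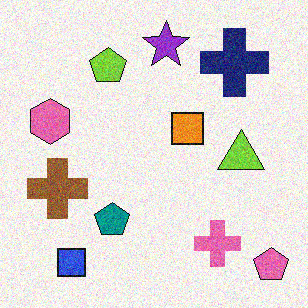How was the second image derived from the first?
The second image is the first degraded with visible gaussian noise.

Random speckle covers the whole image, including the flat background.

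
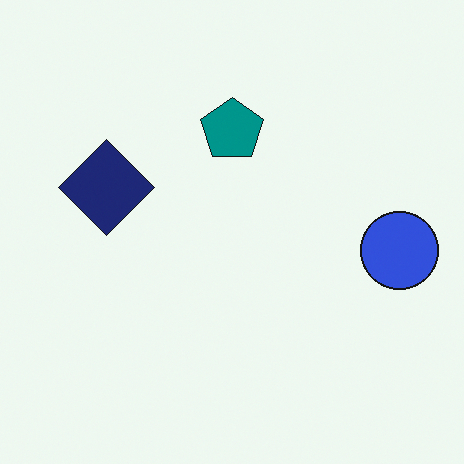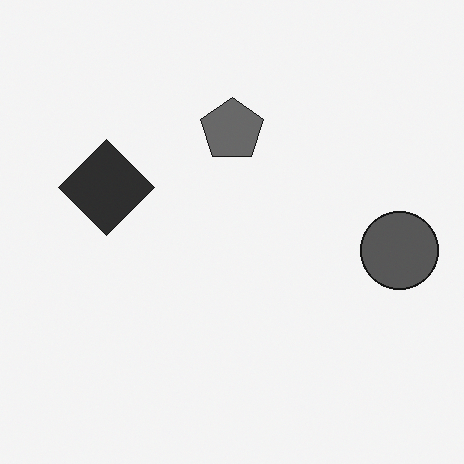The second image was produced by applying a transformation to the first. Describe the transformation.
It was converted to grayscale.

All color is removed — every shape is now a shade of grey.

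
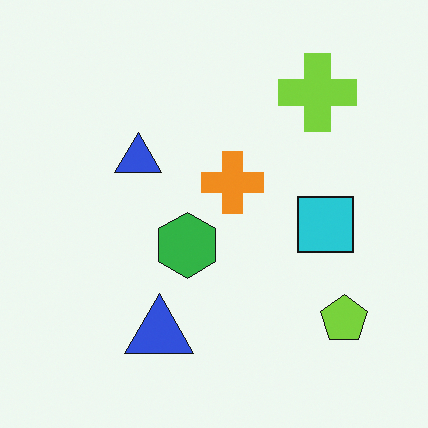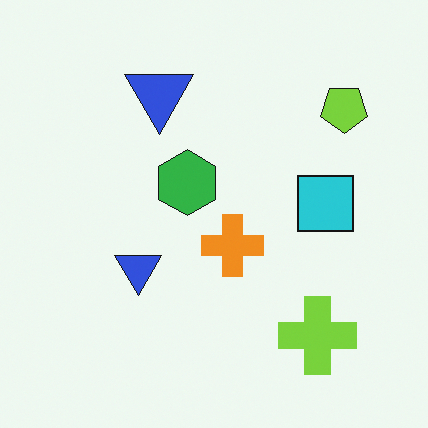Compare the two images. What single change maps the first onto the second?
It was flipped vertically (top ↔ bottom).

The lime cross is in the top-right of the first image and the bottom-right of the second — shapes on opposite sides of the horizontal midline have swapped in a mirror flip.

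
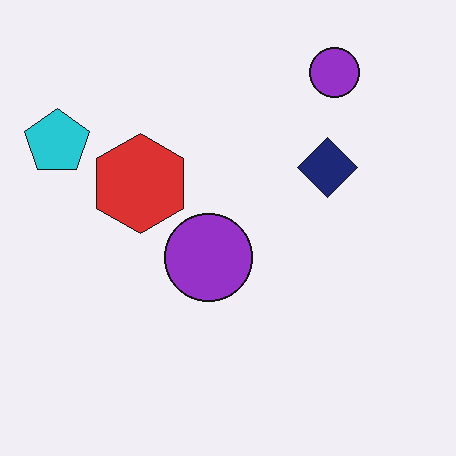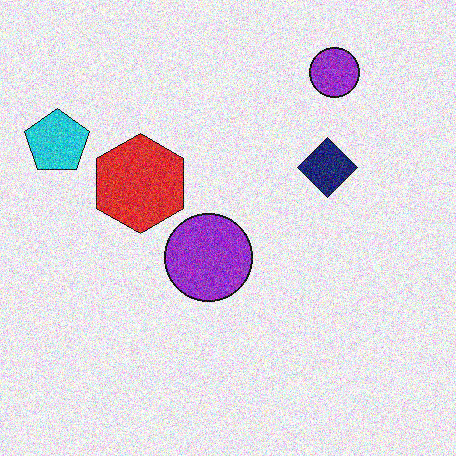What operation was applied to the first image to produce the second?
It was degraded with heavy additive noise.

Random speckle covers the whole image, including the flat background.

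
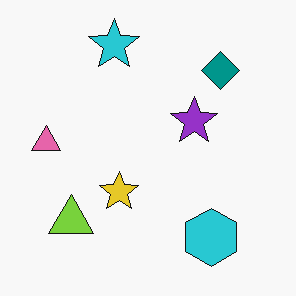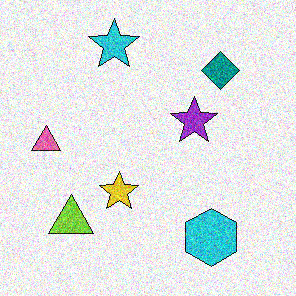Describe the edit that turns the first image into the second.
This is the original image degraded with heavy additive noise.

Random speckle covers the whole image, including the flat background.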